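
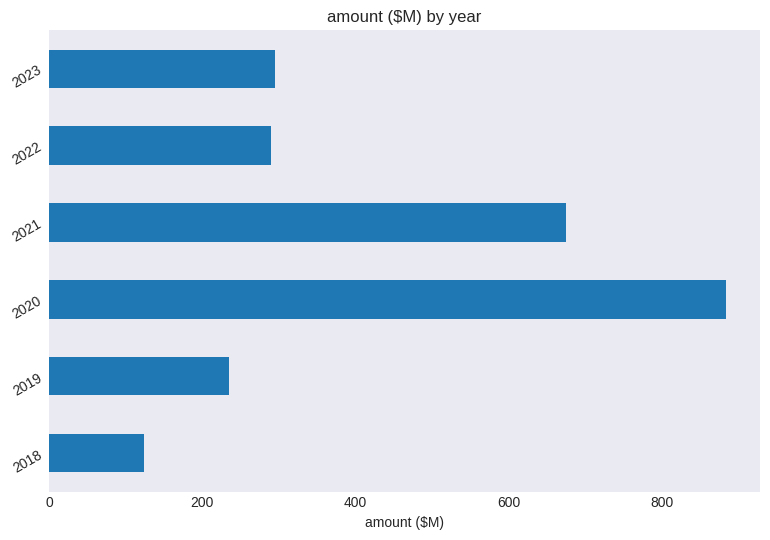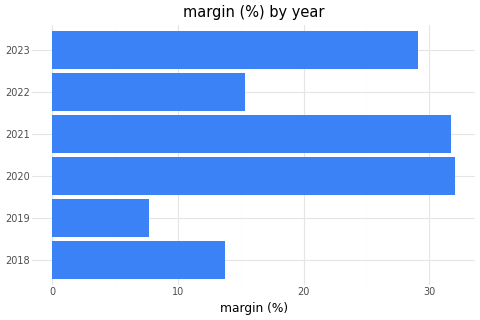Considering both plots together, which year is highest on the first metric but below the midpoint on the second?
Chart 2 median margin (%) ≈ 20; below-median years: 2018, 2019, 2022. Among those, 2022 has the highest amount ($M) (≈ 300).

2022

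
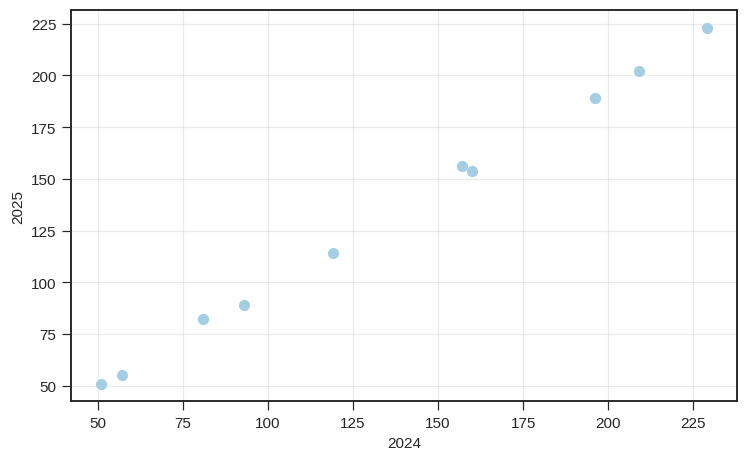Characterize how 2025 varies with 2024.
Points are positively correlated; strong (|r| ≈ 1.0).

positive, strong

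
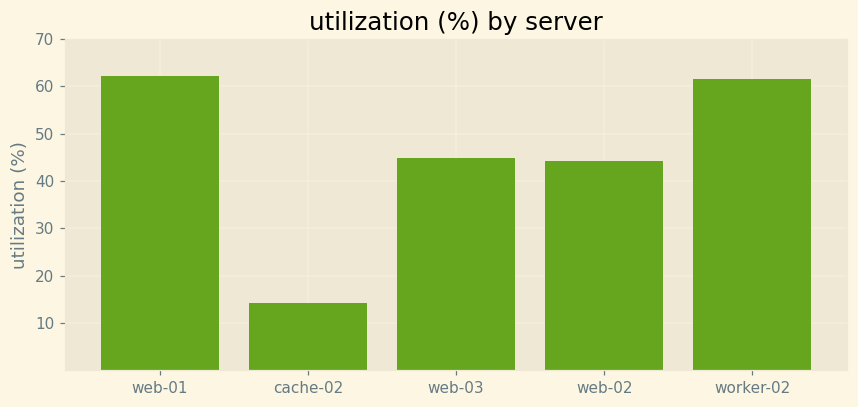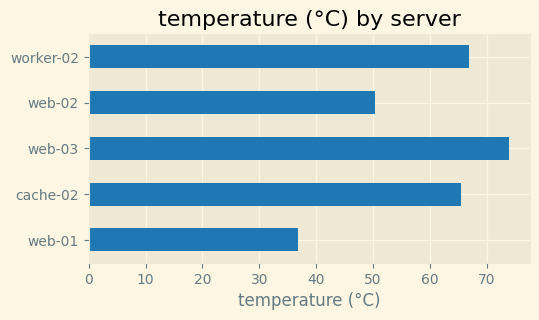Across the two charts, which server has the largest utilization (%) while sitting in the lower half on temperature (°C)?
Chart 2 median temperature (°C) ≈ 70; below-median servers: web-01, web-02. Among those, web-01 has the highest utilization (%) (≈ 60).

web-01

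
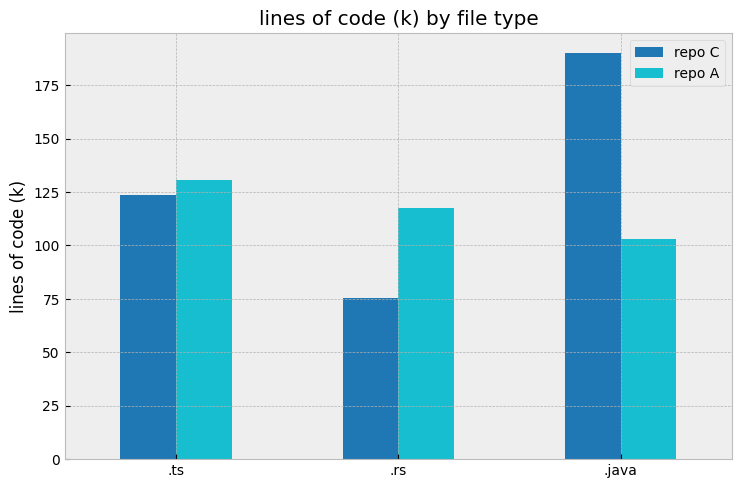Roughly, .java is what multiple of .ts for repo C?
.java ≈ 180, .ts ≈ 120; 180/120 ≈ 1.5.

≈ 1.5×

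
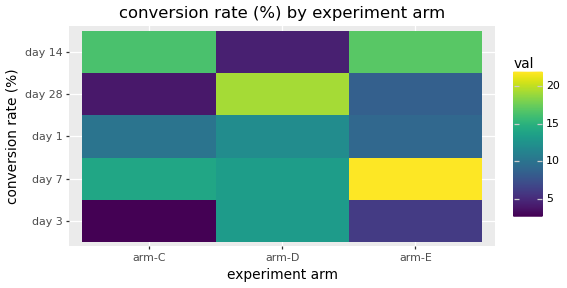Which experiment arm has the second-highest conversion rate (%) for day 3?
Top 3 for day 3: arm-D ≈ 14, arm-E ≈ 6, arm-C ≈ 2.

arm-E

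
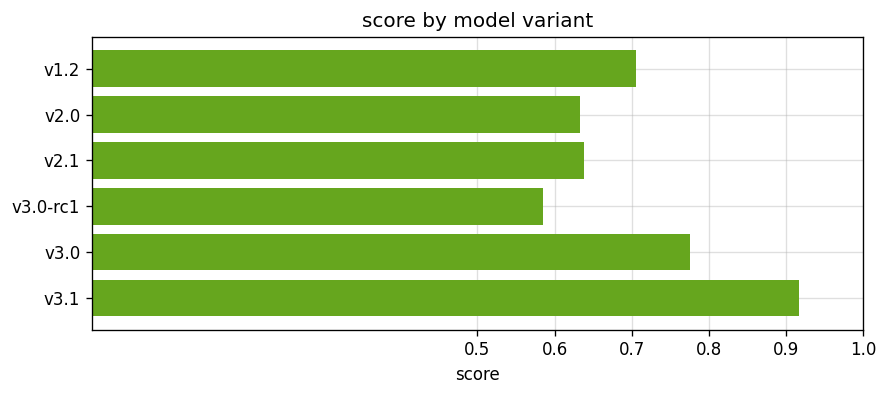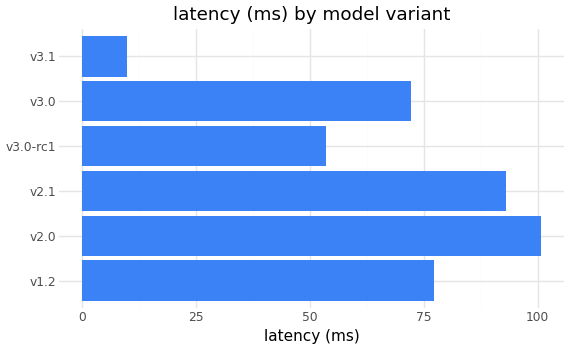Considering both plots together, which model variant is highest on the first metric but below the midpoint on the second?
v3.1

Chart 2 median latency (ms) ≈ 70; below-median model variants: v3.0-rc1, v3.0, v3.1. Among those, v3.1 has the highest score (≈ 0.9).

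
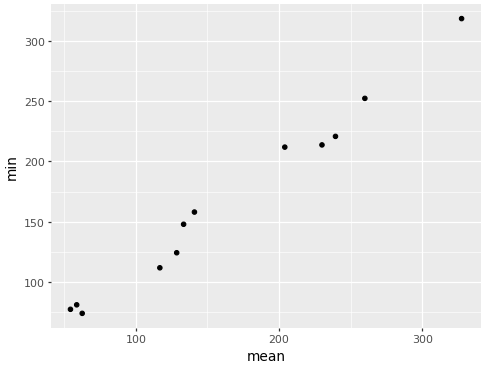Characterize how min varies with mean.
Points are positively correlated; strong (|r| ≈ 1.0).

positive, strong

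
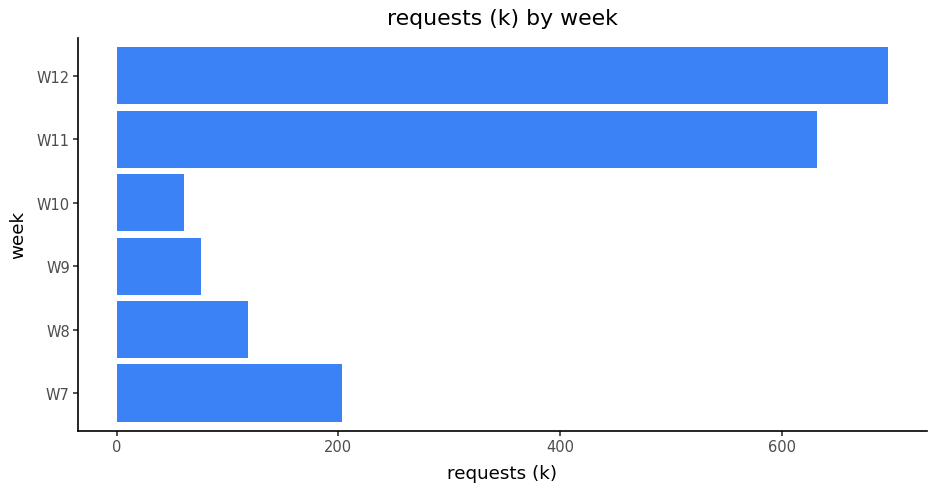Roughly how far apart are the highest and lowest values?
Max W12 ≈ 700, min W10 ≈ 100; range ≈ 600.

≈ 600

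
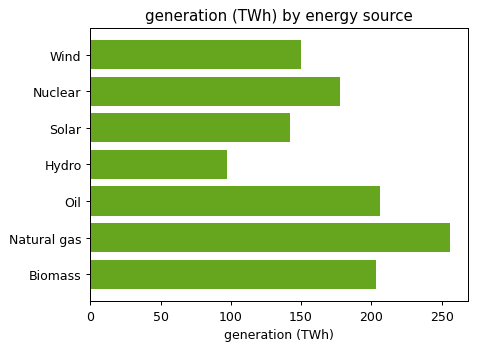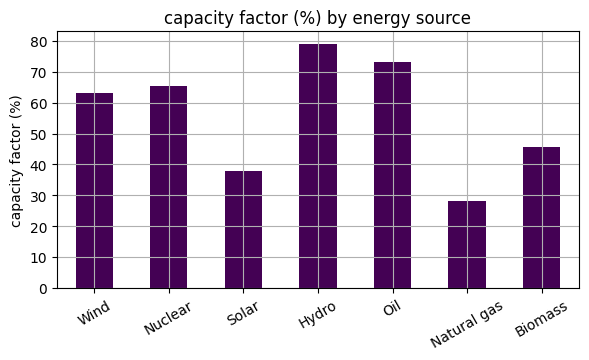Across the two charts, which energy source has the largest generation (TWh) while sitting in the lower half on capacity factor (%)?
Chart 2 median capacity factor (%) ≈ 60; below-median energy sources: Solar, Natural gas, Biomass. Among those, Natural gas has the highest generation (TWh) (≈ 250).

Natural gas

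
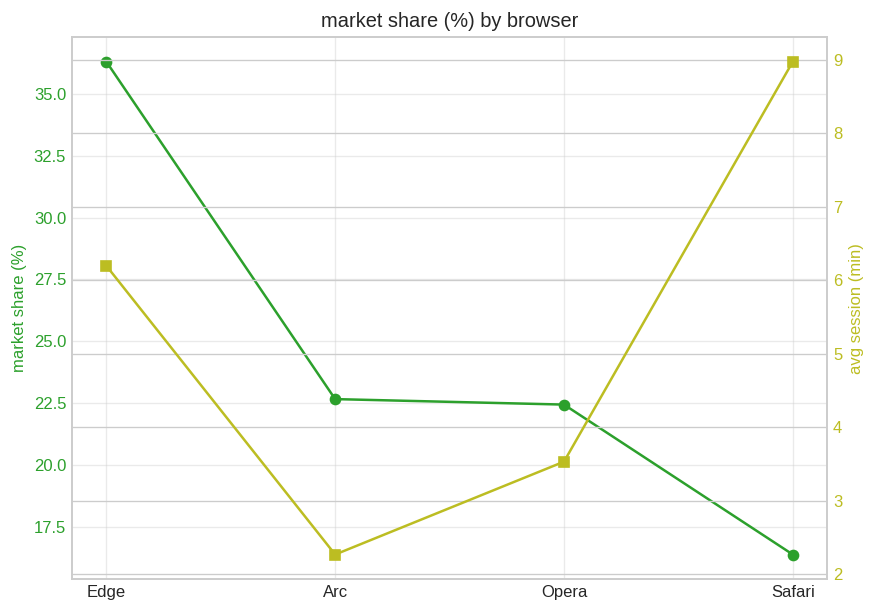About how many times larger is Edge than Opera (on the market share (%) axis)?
Edge ≈ 36, Opera ≈ 22; 36/22 ≈ 1.64.

≈ 1.64×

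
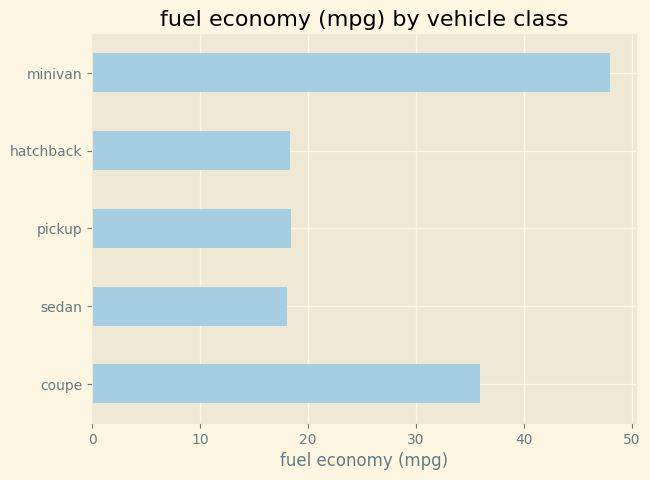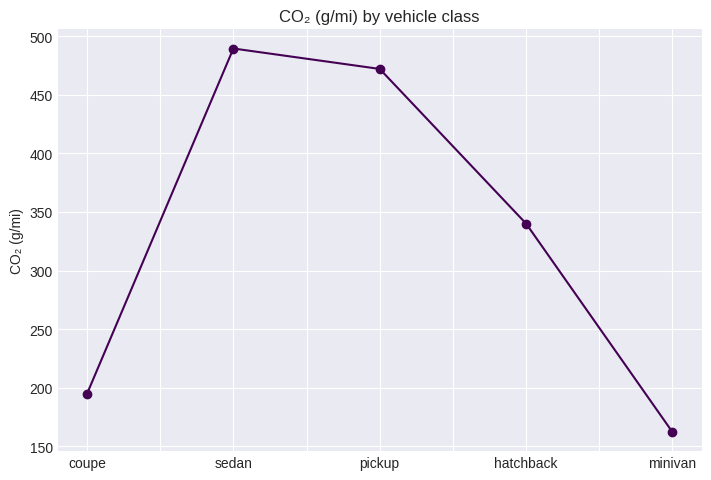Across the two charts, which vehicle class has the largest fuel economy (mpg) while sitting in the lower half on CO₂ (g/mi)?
Chart 2 median CO₂ (g/mi) ≈ 350; below-median vehicle classes: coupe, minivan. Among those, minivan has the highest fuel economy (mpg) (≈ 50).

minivan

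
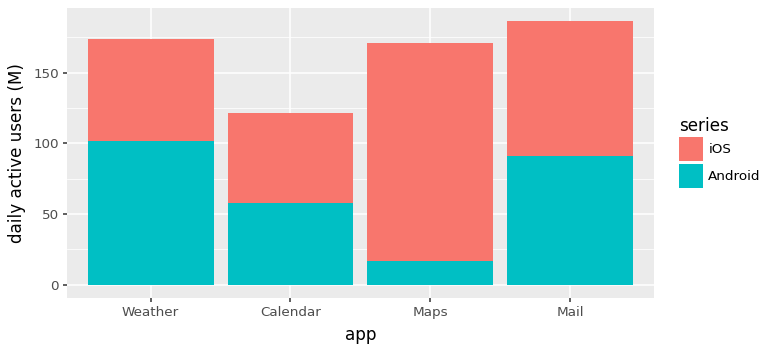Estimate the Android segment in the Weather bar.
≈ 100

Android top ≈ 100, bottom ≈ 0; segment ≈ 100.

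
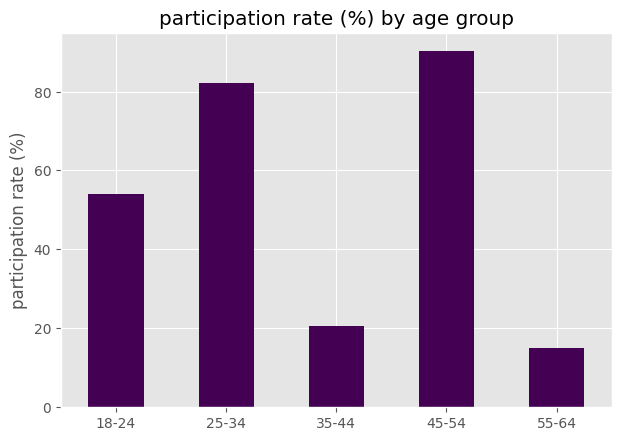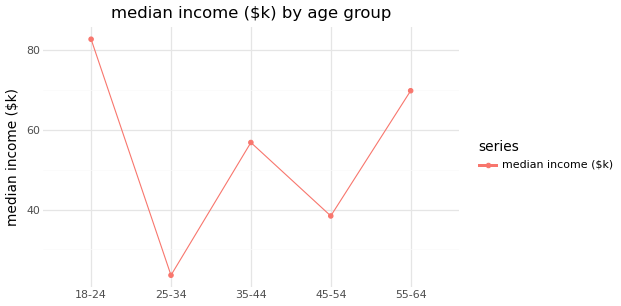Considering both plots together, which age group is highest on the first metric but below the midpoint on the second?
Chart 2 median median income ($k) ≈ 60; below-median age groups: 25-34, 45-54. Among those, 45-54 has the highest participation rate (%) (≈ 90).

45-54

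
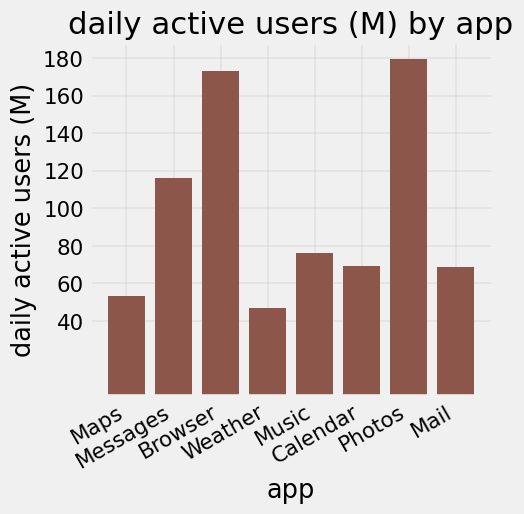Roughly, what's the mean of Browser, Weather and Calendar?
≈ 93

(180 + 40 + 60) / 3 ≈ 93.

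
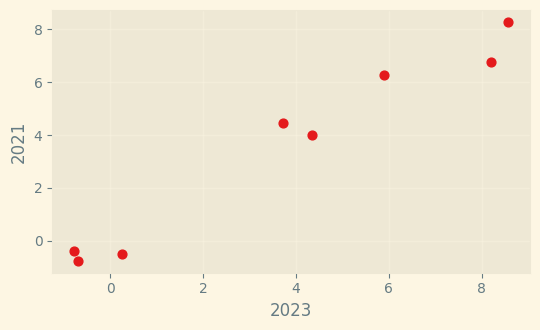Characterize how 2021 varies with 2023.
Points are positively correlated; strong (|r| ≈ 1.0).

positive, strong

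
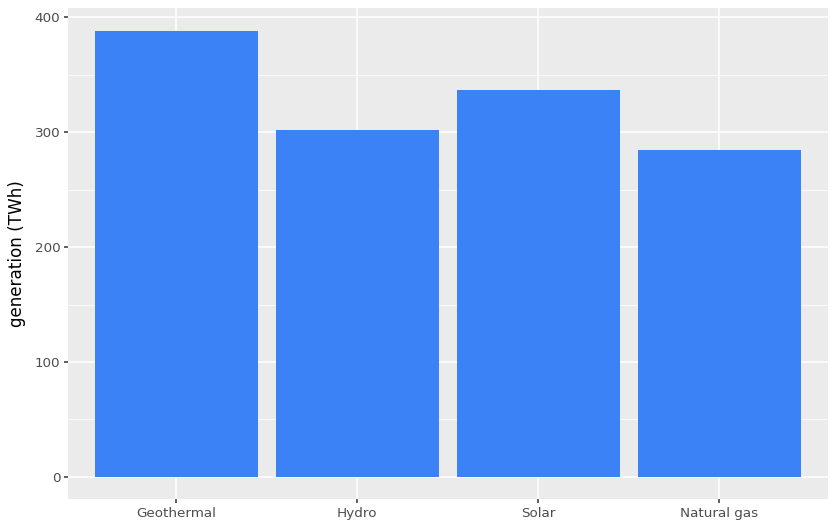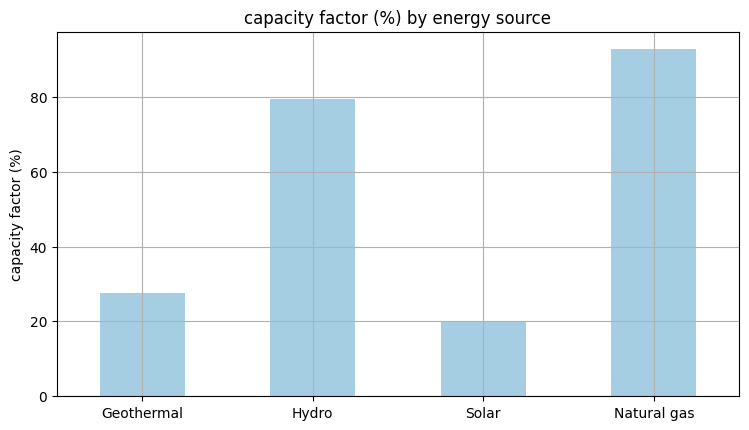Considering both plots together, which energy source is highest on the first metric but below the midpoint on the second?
Chart 2 median capacity factor (%) ≈ 50; below-median energy sources: Geothermal, Solar. Among those, Geothermal has the highest generation (TWh) (≈ 400).

Geothermal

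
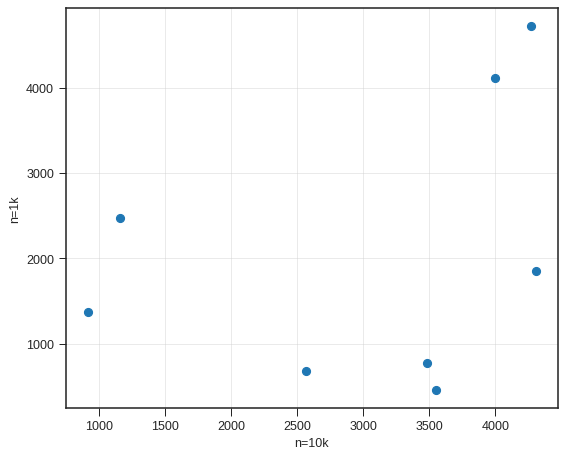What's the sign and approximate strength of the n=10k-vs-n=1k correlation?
positive, weak

Points are positively correlated; weak (|r| ≈ 0.3).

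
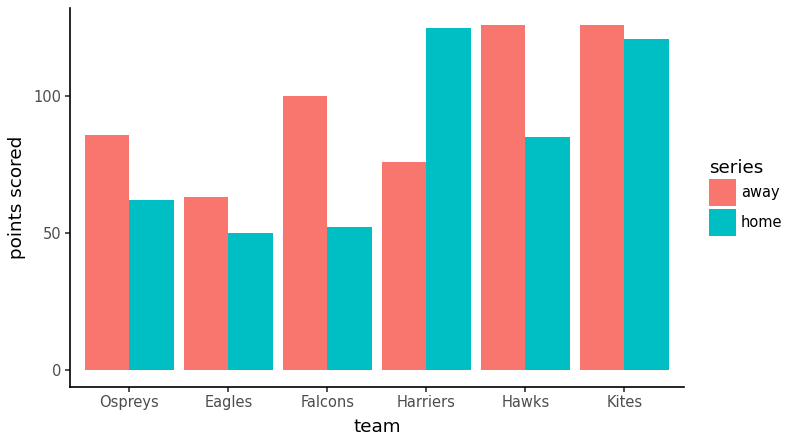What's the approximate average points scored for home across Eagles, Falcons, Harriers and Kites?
≈ 85

(40 + 60 + 120 + 120) / 4 ≈ 85.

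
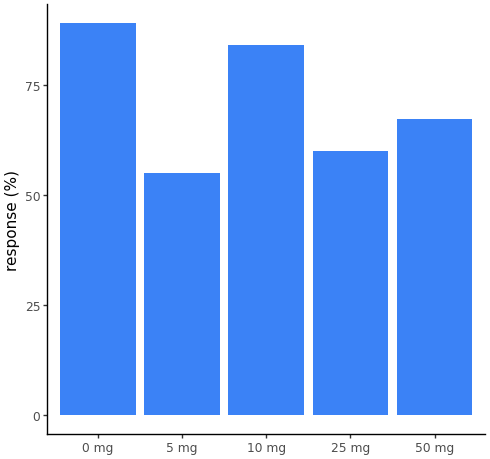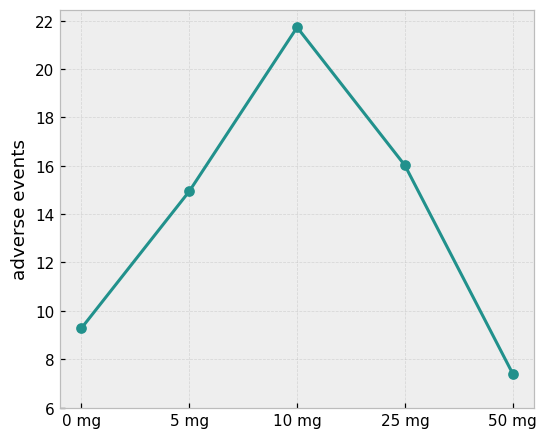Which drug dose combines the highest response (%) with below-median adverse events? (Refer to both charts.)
Chart 2 median adverse events ≈ 14; below-median drug doses: 0 mg, 50 mg. Among those, 0 mg has the highest response (%) (≈ 90).

0 mg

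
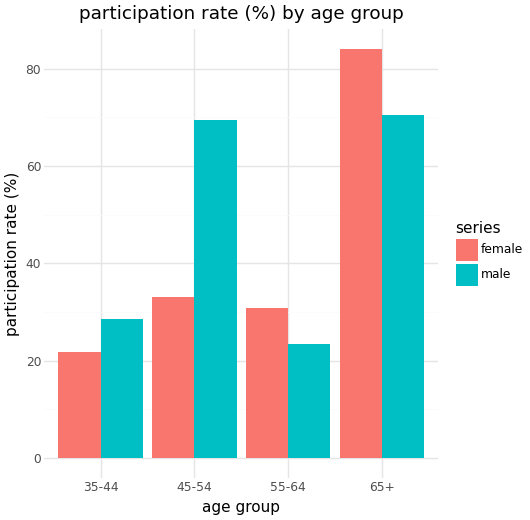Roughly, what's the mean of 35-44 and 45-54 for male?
(30 + 70) / 2 ≈ 50.

≈ 50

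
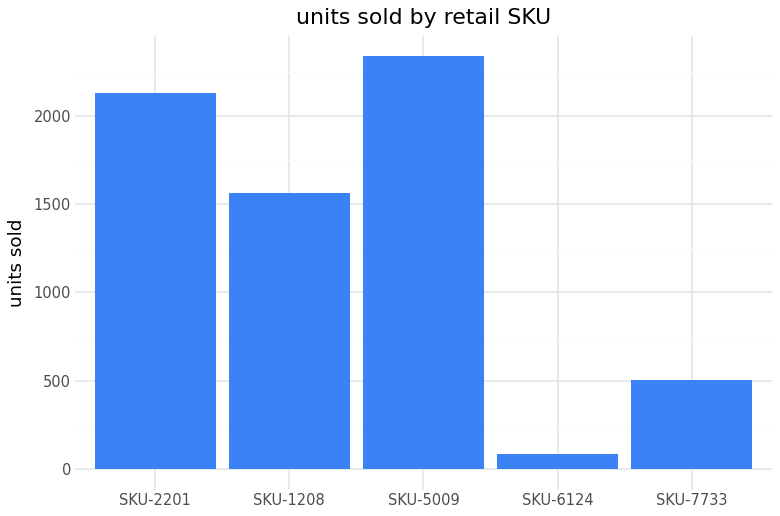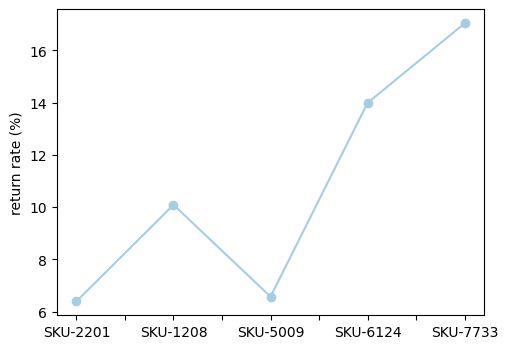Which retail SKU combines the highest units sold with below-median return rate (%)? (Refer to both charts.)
SKU-5009

Chart 2 median return rate (%) ≈ 10; below-median retail SKUs: SKU-2201, SKU-5009. Among those, SKU-5009 has the highest units sold (≈ 2500).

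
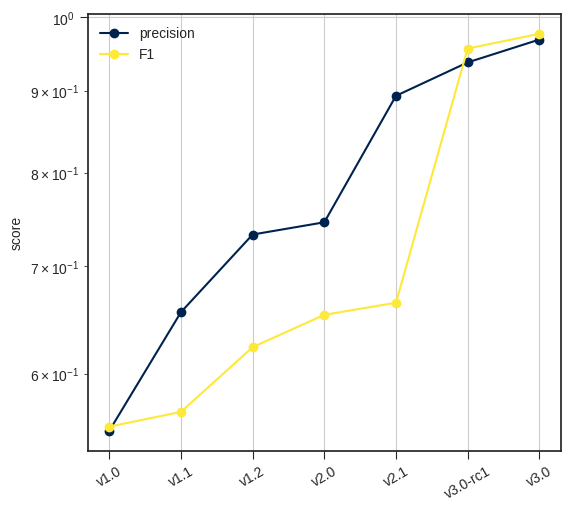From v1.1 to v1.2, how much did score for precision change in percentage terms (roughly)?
≈ +15.4%

v1.1 ≈ 0.65, v1.2 ≈ 0.75; (0.75 − 0.65) / 0.65 ≈ +15.4%.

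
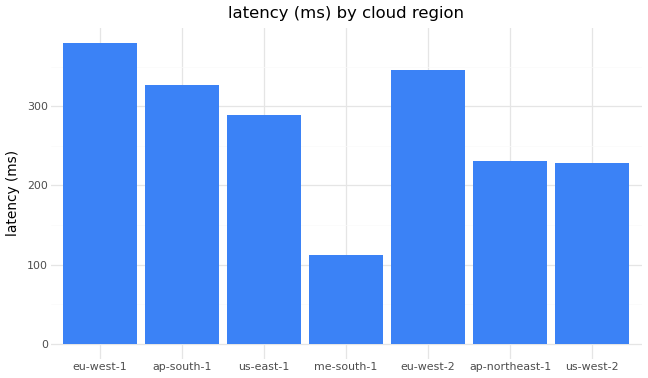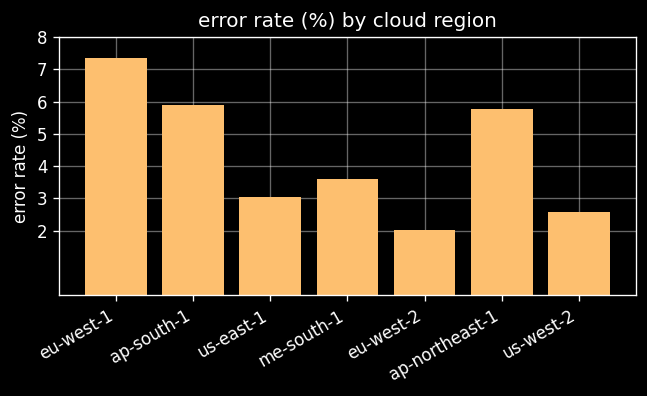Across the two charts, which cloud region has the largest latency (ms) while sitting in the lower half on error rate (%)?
eu-west-2

Chart 2 median error rate (%) ≈ 4; below-median cloud regions: us-east-1, eu-west-2, us-west-2. Among those, eu-west-2 has the highest latency (ms) (≈ 350).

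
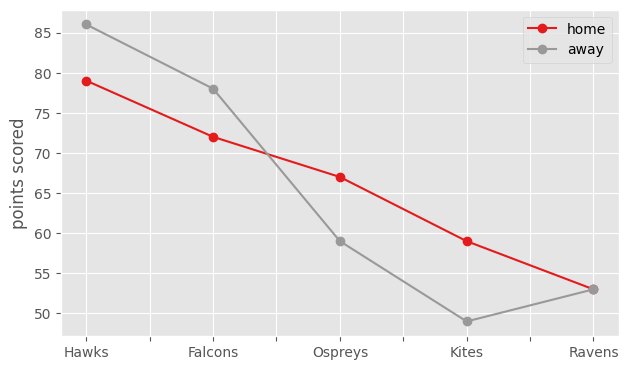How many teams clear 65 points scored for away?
2

Above 65: Hawks, Falcons.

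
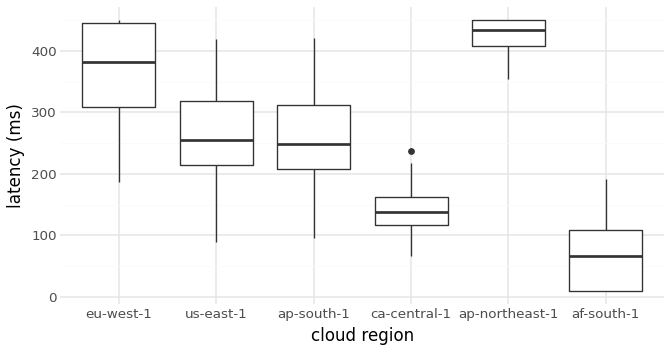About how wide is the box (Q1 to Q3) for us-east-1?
≈ 100

Q3 ≈ 300, Q1 ≈ 200; IQR ≈ 100.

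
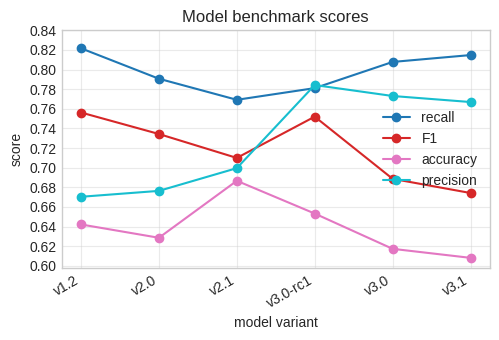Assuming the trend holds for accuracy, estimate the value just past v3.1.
≈ 0.57

Last three: 0.66, 0.62, 0.60 → slope ≈ -0.03/step → next ≈ 0.57.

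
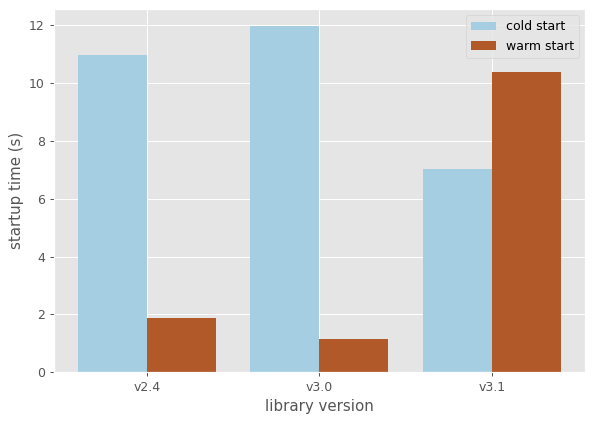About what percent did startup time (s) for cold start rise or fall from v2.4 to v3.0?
≈ +9.1%

v2.4 ≈ 11, v3.0 ≈ 12; (12 − 11) / 11 ≈ +9.1%.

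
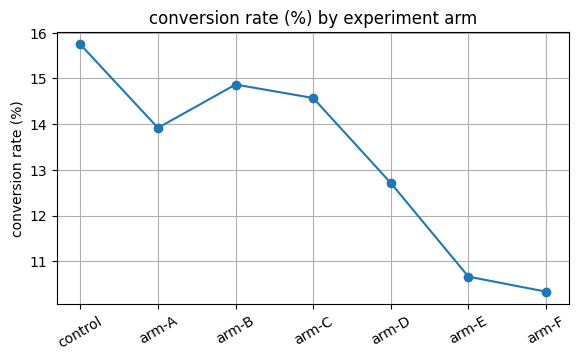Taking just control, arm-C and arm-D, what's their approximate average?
(15.5 + 14.5 + 12.5) / 3 ≈ 14.17.

≈ 14.17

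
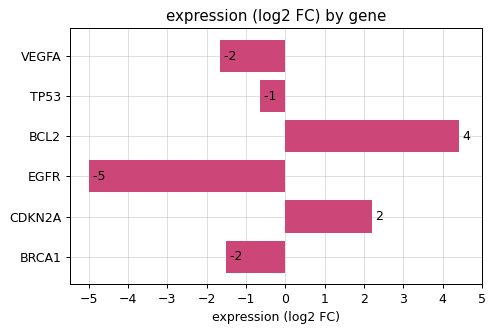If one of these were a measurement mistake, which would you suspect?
BCL2 ≈ 4; the rest sit between ≈ -5 and ≈ 2.

BCL2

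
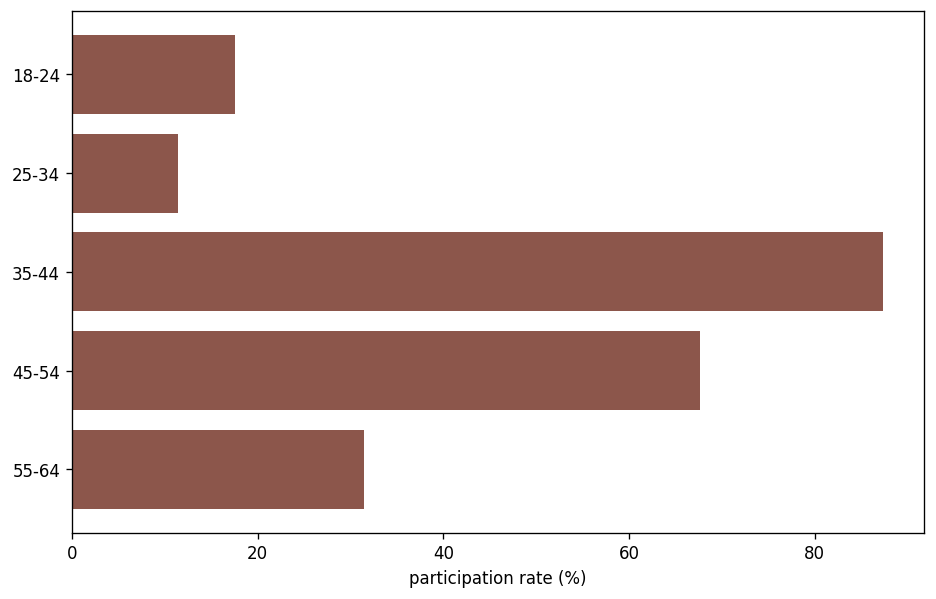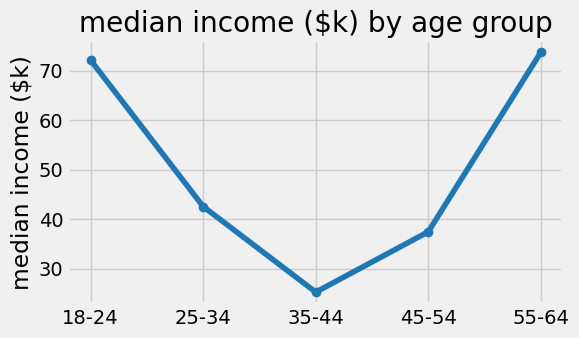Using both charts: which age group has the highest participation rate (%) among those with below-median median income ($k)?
Chart 2 median median income ($k) ≈ 40; below-median age groups: 35-44, 45-54. Among those, 35-44 has the highest participation rate (%) (≈ 90).

35-44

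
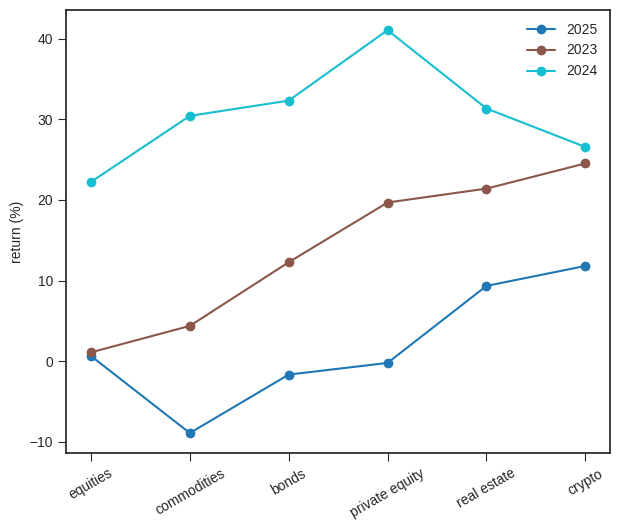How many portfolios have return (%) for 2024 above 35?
1

Above 35: private equity.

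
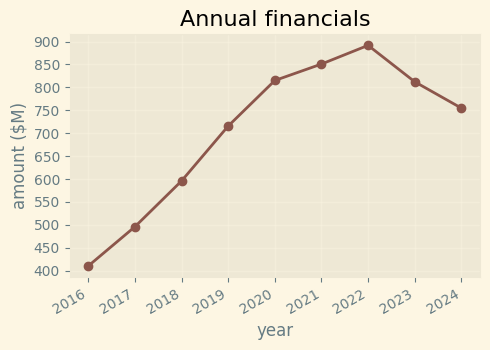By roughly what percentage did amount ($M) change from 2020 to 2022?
≈ +12.5%

2020 ≈ 800, 2022 ≈ 900; (900 − 800) / 800 ≈ +12.5%.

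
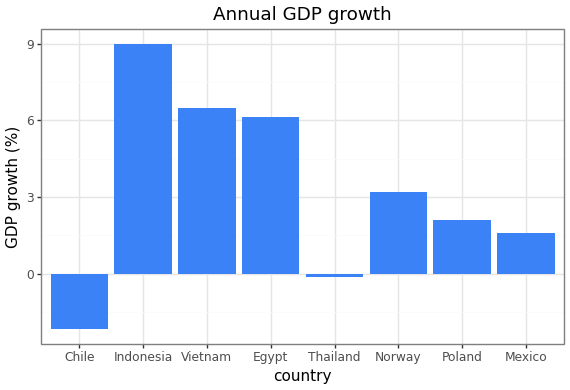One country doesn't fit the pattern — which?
Indonesia

Indonesia ≈ 9; the rest sit between ≈ -2 and ≈ 6.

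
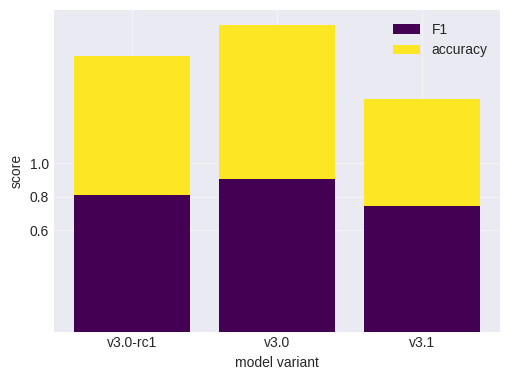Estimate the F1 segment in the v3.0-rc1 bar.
≈ 0.8

F1 top ≈ 0.8, bottom ≈ 0.0; segment ≈ 0.8.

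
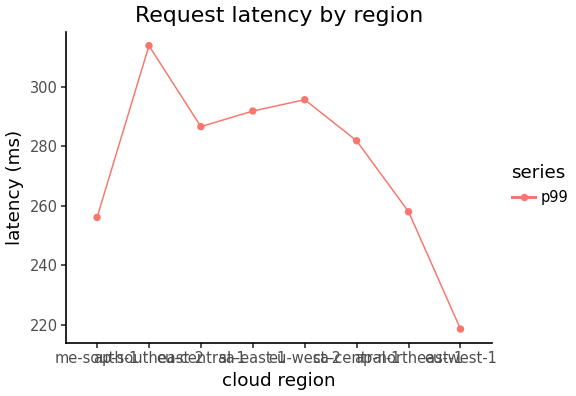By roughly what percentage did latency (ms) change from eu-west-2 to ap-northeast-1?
≈ -13.3%

eu-west-2 ≈ 300, ap-northeast-1 ≈ 260; (260 − 300) / 300 ≈ -13.3%.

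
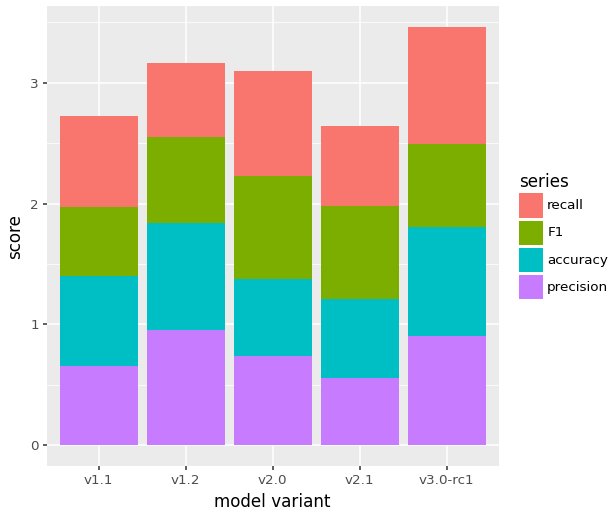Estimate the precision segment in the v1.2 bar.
precision top ≈ 1.0, bottom ≈ 0.0; segment ≈ 1.0.

≈ 1.0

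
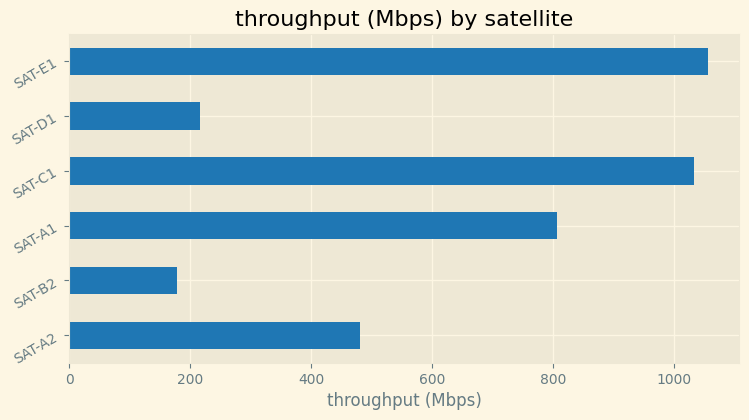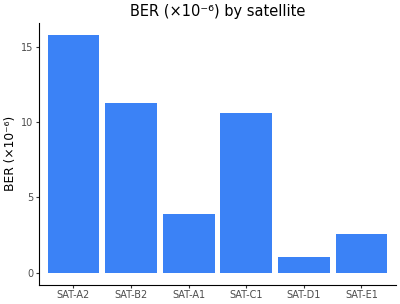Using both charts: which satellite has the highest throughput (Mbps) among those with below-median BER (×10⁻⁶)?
Chart 2 median BER (×10⁻⁶) ≈ 8; below-median satellites: SAT-A1, SAT-D1, SAT-E1. Among those, SAT-E1 has the highest throughput (Mbps) (≈ 1100).

SAT-E1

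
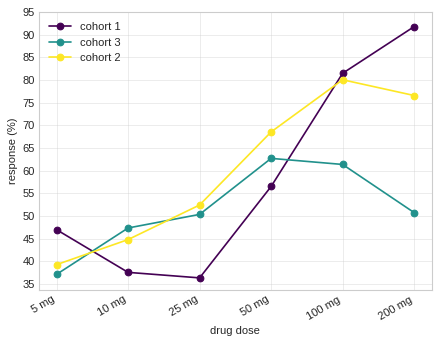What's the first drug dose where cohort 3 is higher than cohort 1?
5 mg: cohort 3 ≈ 35 vs cohort 1 ≈ 45 (not yet); 10 mg: cohort 3 ≈ 45 vs cohort 1 ≈ 40 (first crossover).

10 mg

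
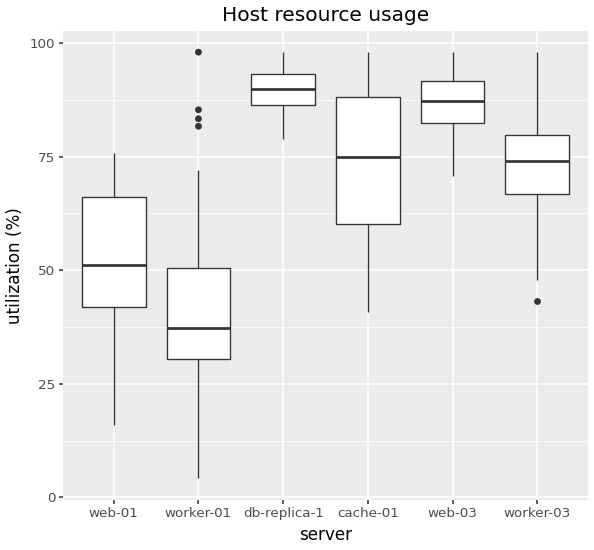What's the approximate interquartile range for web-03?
Q3 ≈ 90, Q1 ≈ 80; IQR ≈ 10.

≈ 10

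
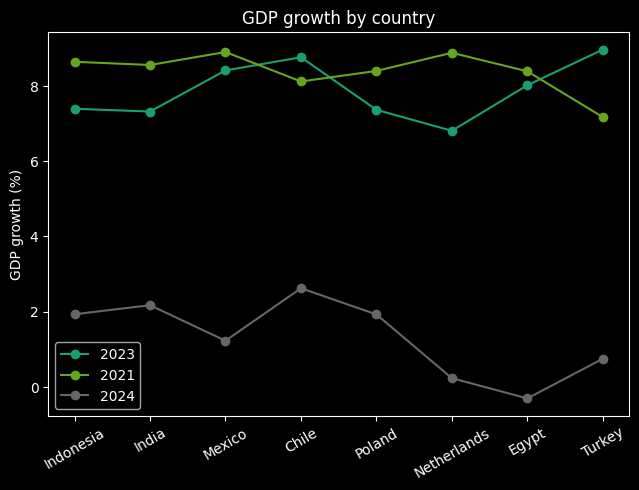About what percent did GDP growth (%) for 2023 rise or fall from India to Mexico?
≈ +14.3%

India ≈ 7, Mexico ≈ 8; (8 − 7) / 7 ≈ +14.3%.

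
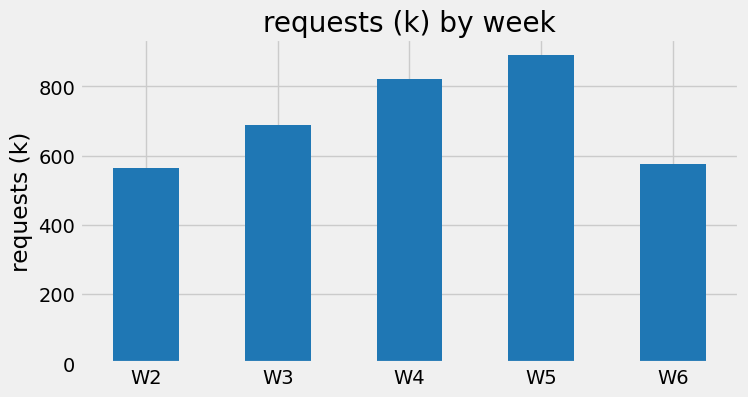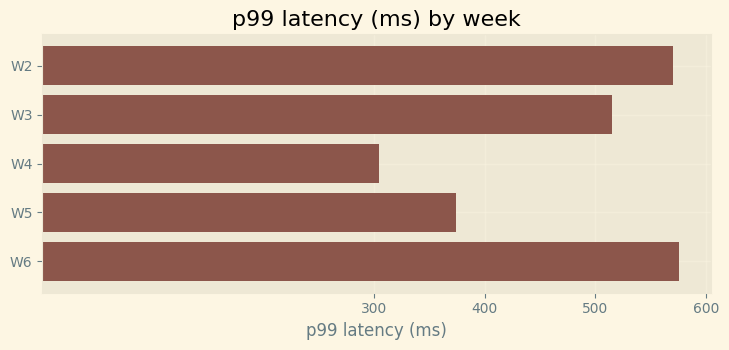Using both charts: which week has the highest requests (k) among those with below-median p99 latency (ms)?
Chart 2 median p99 latency (ms) ≈ 500; below-median weeks: W4, W5. Among those, W5 has the highest requests (k) (≈ 900).

W5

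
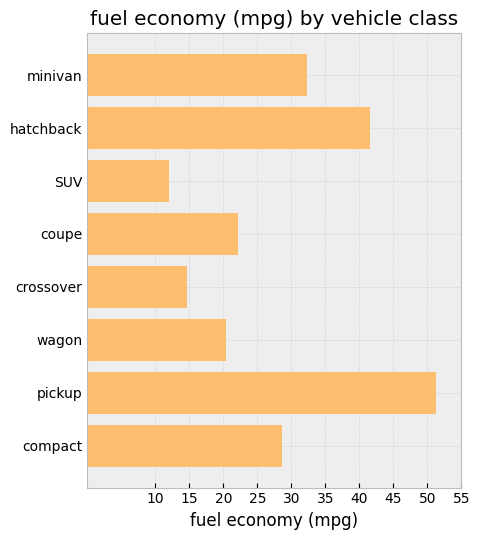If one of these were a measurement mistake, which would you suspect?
pickup

pickup ≈ 50; the rest sit between ≈ 10 and ≈ 40.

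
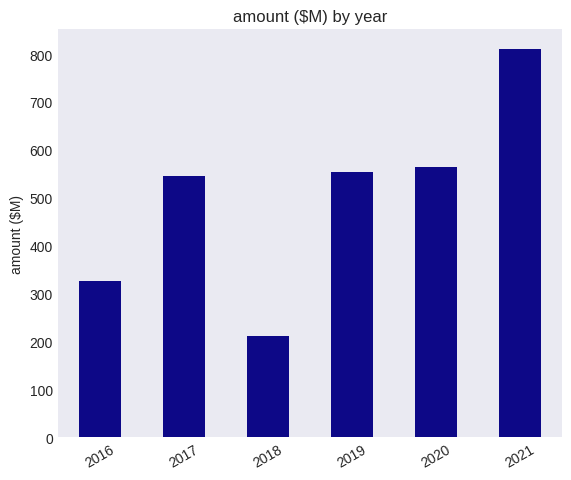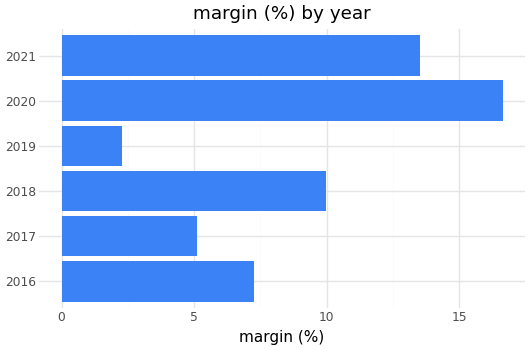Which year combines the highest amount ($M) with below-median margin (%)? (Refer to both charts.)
Chart 2 median margin (%) ≈ 8; below-median years: 2016, 2017, 2019. Among those, 2019 has the highest amount ($M) (≈ 600).

2019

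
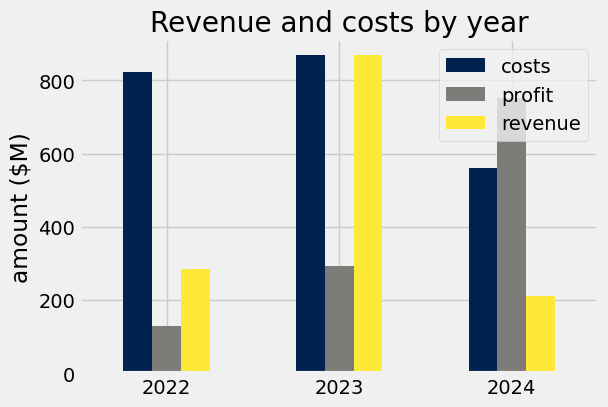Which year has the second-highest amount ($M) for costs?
Top 3 for costs: 2023 ≈ 900, 2022 ≈ 800, 2024 ≈ 600.

2022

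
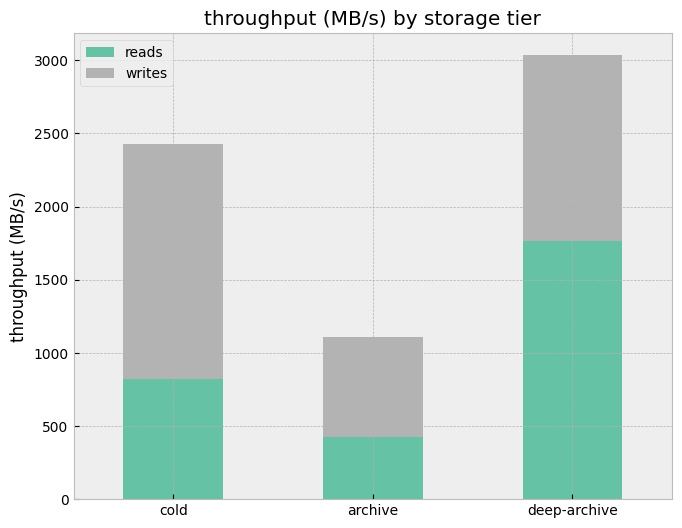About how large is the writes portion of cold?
writes top ≈ 2500, bottom ≈ 1000; segment ≈ 1500.

≈ 1500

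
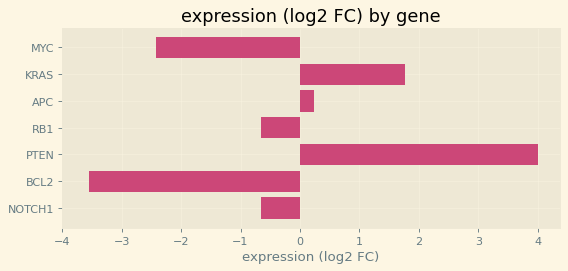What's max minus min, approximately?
≈ 8

Max PTEN ≈ 4, min BCL2 ≈ -4; range ≈ 8.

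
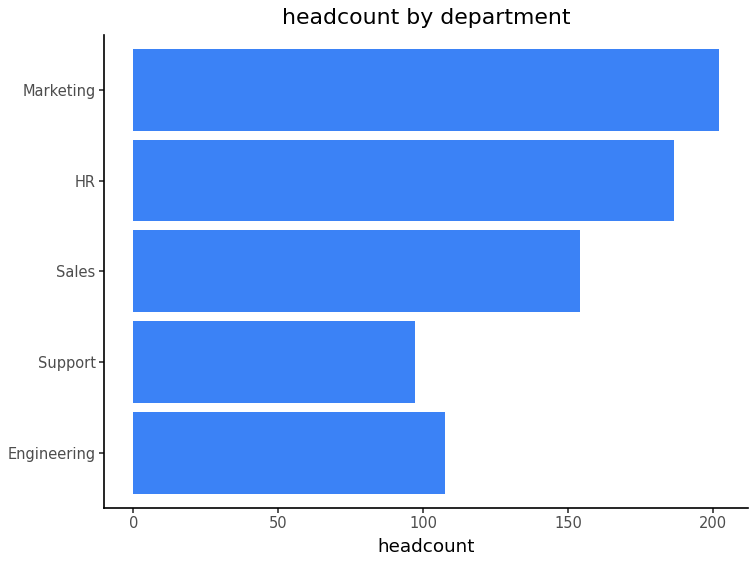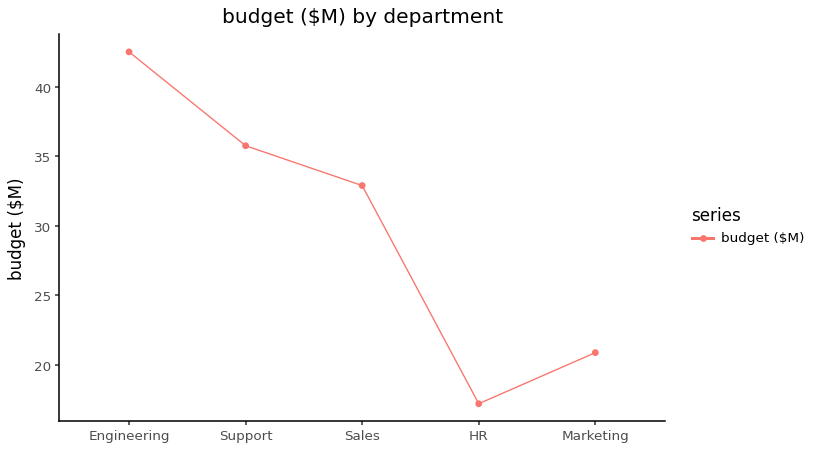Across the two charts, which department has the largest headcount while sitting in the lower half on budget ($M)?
Marketing

Chart 2 median budget ($M) ≈ 35; below-median departments: HR, Marketing. Among those, Marketing has the highest headcount (≈ 200).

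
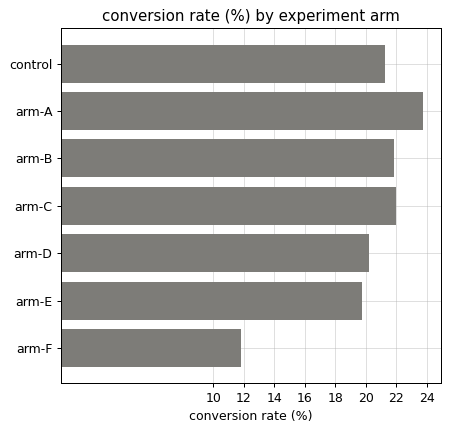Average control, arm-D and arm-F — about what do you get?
(22 + 20 + 12) / 3 ≈ 18.

≈ 18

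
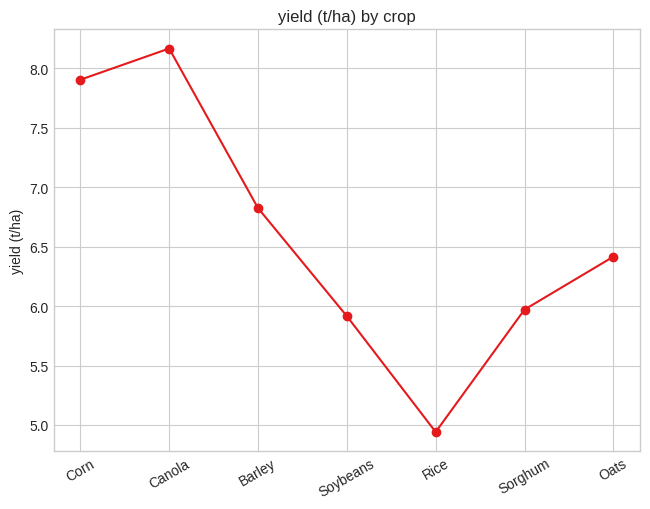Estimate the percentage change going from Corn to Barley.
≈ -12.5%

Corn ≈ 8.0, Barley ≈ 7.0; (7.0 − 8.0) / 8.0 ≈ -12.5%.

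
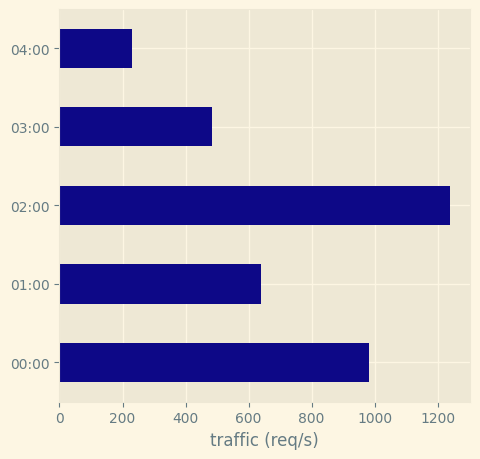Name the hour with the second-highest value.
00:00

Top 3: 02:00 ≈ 1200, 00:00 ≈ 1000, 01:00 ≈ 600.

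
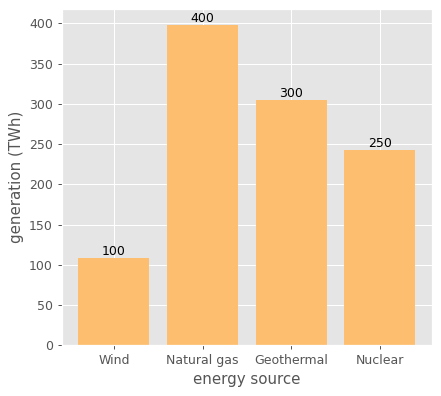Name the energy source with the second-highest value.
Geothermal

Top 3: Natural gas ≈ 400, Geothermal ≈ 300, Nuclear ≈ 250.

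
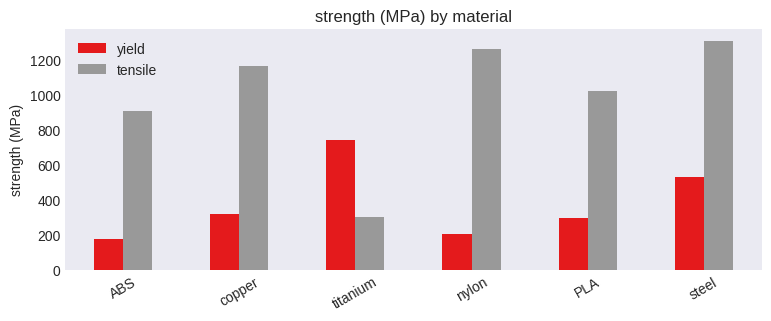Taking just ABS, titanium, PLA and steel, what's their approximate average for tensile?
(1000 + 400 + 1000 + 1400) / 4 ≈ 950.

≈ 950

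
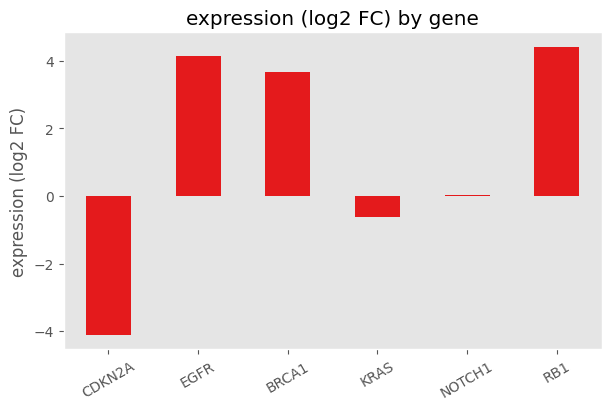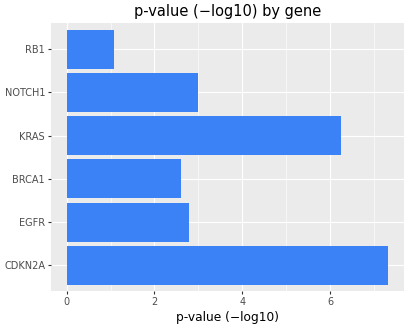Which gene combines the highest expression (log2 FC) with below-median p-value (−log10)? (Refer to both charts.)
Chart 2 median p-value (−log10) ≈ 3; below-median genes: EGFR, BRCA1, RB1. Among those, RB1 has the highest expression (log2 FC) (≈ 4.5).

RB1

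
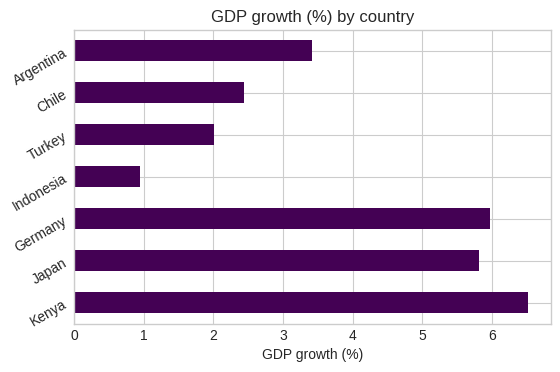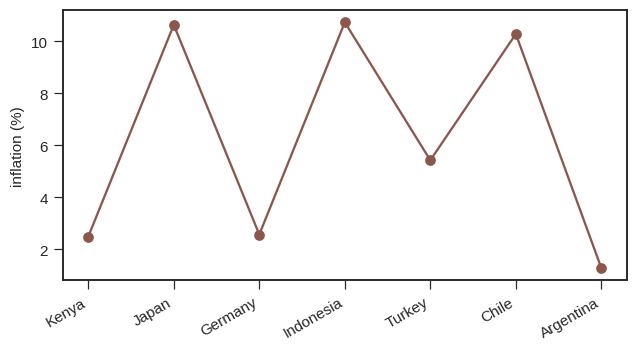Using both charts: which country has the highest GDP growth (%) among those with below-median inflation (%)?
Kenya

Chart 2 median inflation (%) ≈ 5; below-median countries: Kenya, Germany, Argentina. Among those, Kenya has the highest GDP growth (%) (≈ 7).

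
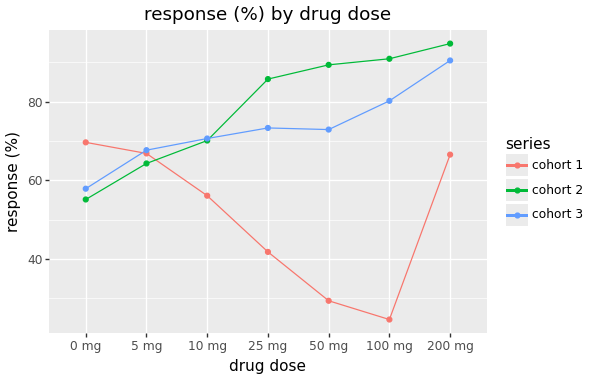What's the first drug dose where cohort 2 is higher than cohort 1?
5 mg: cohort 2 ≈ 60 vs cohort 1 ≈ 70 (not yet); 10 mg: cohort 2 ≈ 70 vs cohort 1 ≈ 60 (first crossover).

10 mg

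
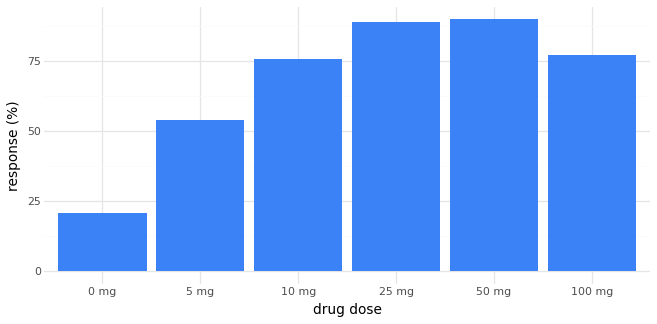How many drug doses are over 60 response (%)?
Above 60: 10 mg, 25 mg, 50 mg, 100 mg.

4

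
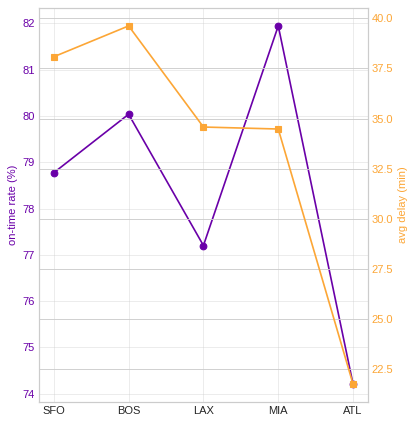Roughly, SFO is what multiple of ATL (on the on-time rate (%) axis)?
SFO ≈ 79, ATL ≈ 74; 79/74 ≈ 1.07.

≈ 1.07×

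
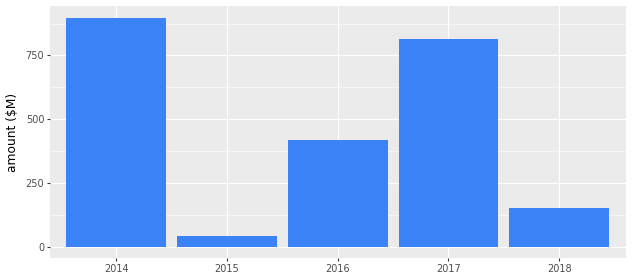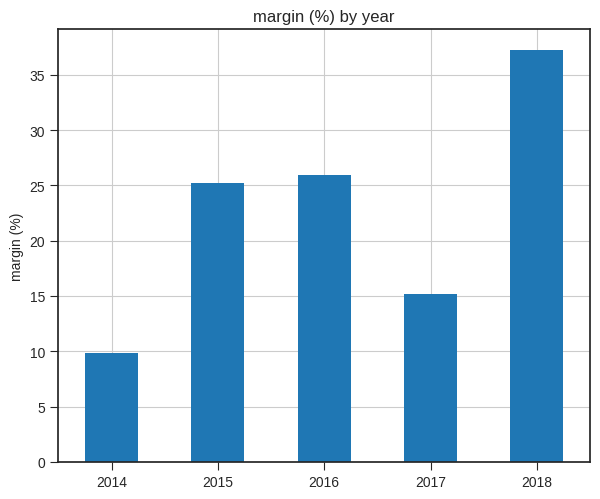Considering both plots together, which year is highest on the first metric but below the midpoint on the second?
Chart 2 median margin (%) ≈ 25; below-median years: 2014, 2017. Among those, 2014 has the highest amount ($M) (≈ 900).

2014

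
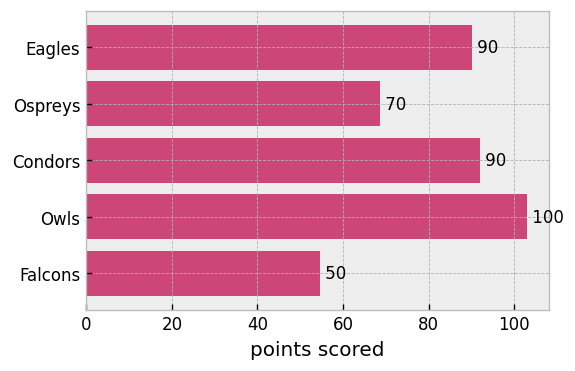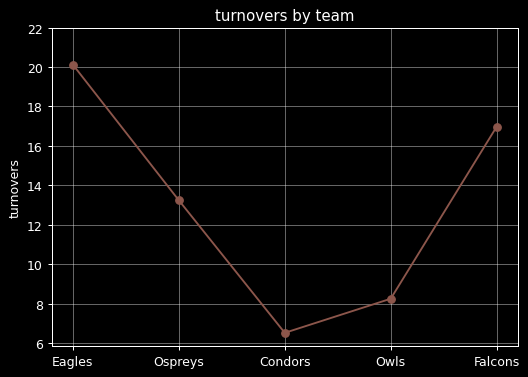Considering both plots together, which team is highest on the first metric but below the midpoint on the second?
Owls

Chart 2 median turnovers ≈ 14; below-median teams: Condors, Owls. Among those, Owls has the highest points scored (≈ 100).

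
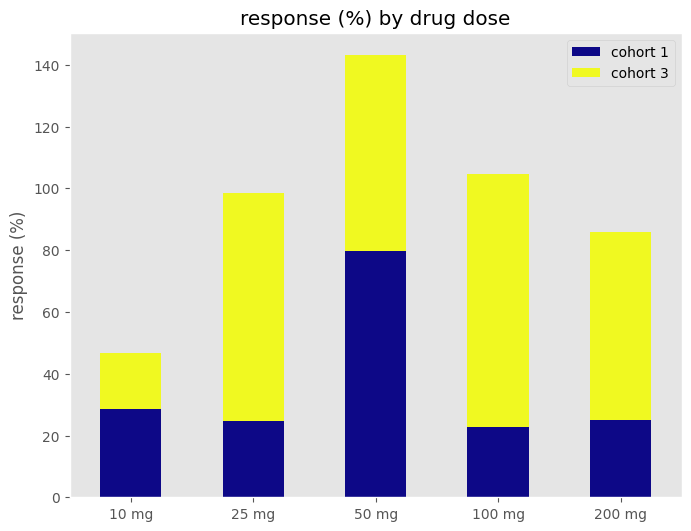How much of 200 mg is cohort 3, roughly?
cohort 3 top ≈ 80, bottom ≈ 20; segment ≈ 60.

≈ 60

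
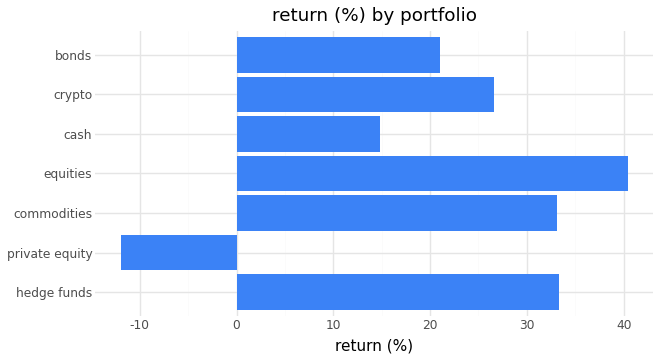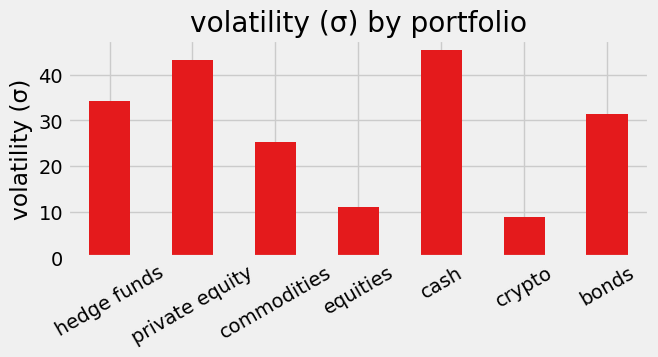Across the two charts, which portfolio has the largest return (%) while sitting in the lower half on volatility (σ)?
equities

Chart 2 median volatility (σ) ≈ 30; below-median portfolios: commodities, equities, crypto. Among those, equities has the highest return (%) (≈ 40).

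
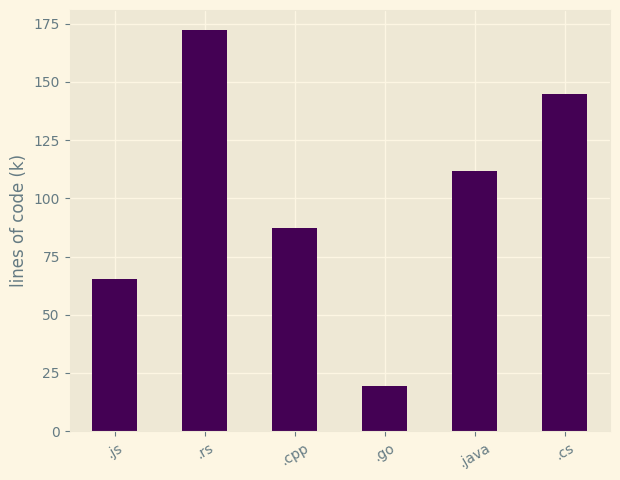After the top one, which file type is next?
.cs

Top 3: .rs ≈ 180, .cs ≈ 140, .java ≈ 120.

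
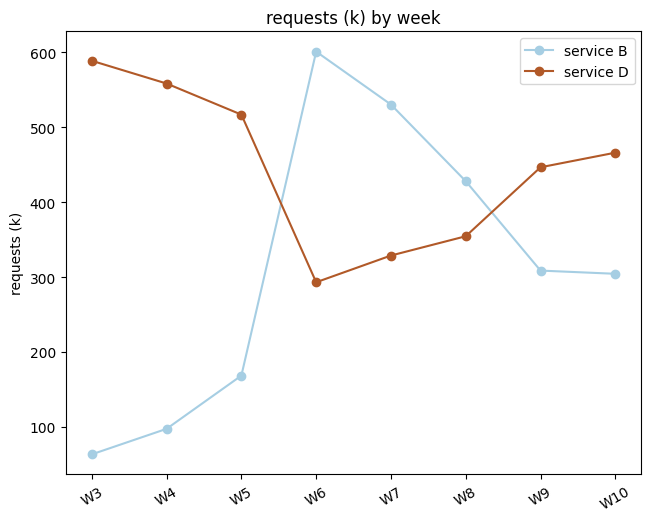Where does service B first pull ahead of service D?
W5: service B ≈ 150 vs service D ≈ 500 (not yet); W6: service B ≈ 600 vs service D ≈ 300 (first crossover).

W6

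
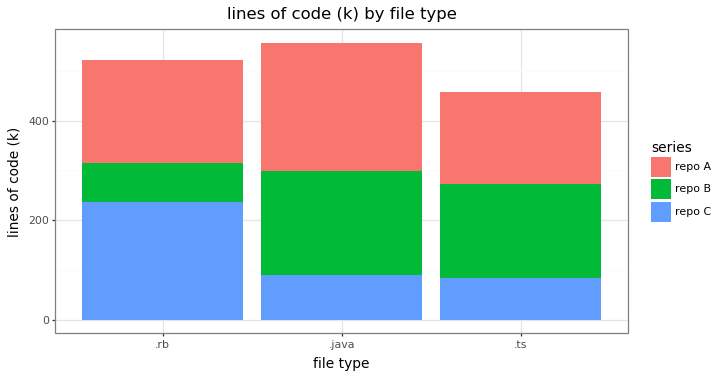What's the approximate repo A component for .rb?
repo A top ≈ 500, bottom ≈ 300; segment ≈ 200.

≈ 200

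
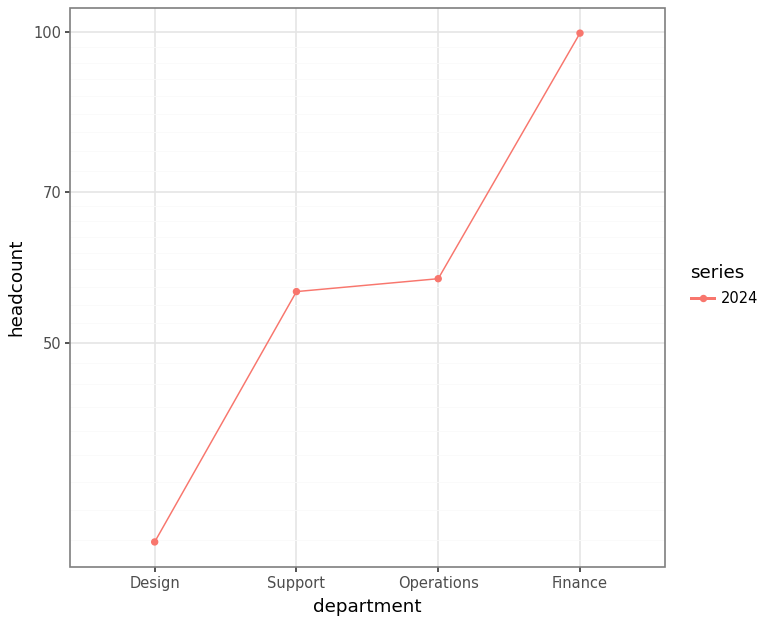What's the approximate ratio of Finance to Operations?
≈ 1.67×

Finance ≈ 100, Operations ≈ 60; 100/60 ≈ 1.67.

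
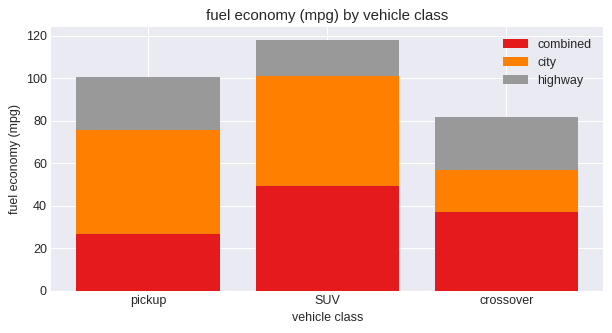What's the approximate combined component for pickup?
combined top ≈ 30, bottom ≈ 0; segment ≈ 30.

≈ 30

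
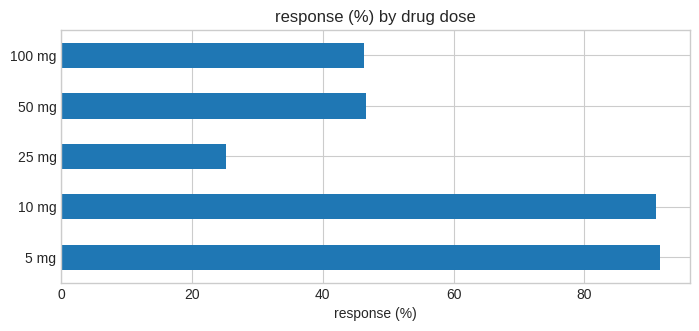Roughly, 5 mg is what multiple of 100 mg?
≈ 1.8×

5 mg ≈ 90, 100 mg ≈ 50; 90/50 ≈ 1.8.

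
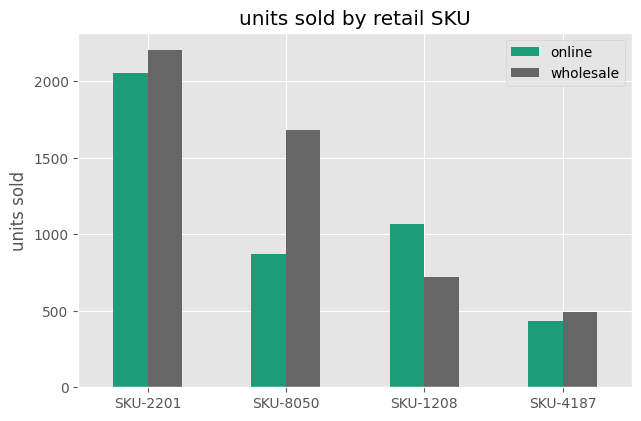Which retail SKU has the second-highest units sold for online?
Top 3 for online: SKU-2201 ≈ 2000, SKU-1208 ≈ 1000, SKU-8050 ≈ 800.

SKU-1208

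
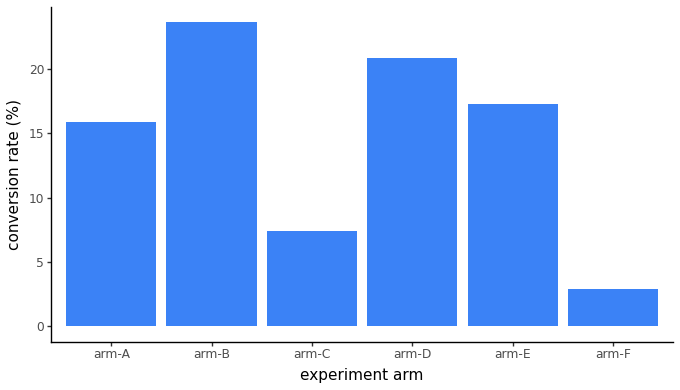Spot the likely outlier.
arm-F

arm-F ≈ 2; the rest sit between ≈ 8 and ≈ 24.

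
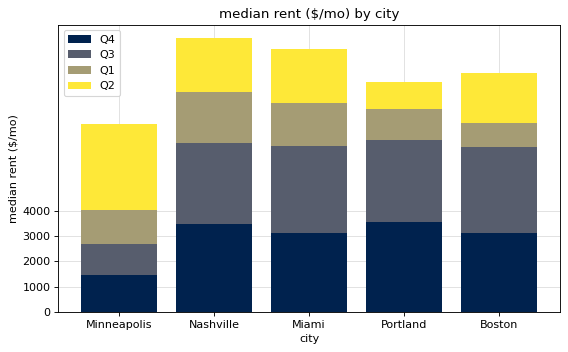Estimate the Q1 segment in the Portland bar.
≈ 1000

Q1 top ≈ 8000, bottom ≈ 7000; segment ≈ 1000.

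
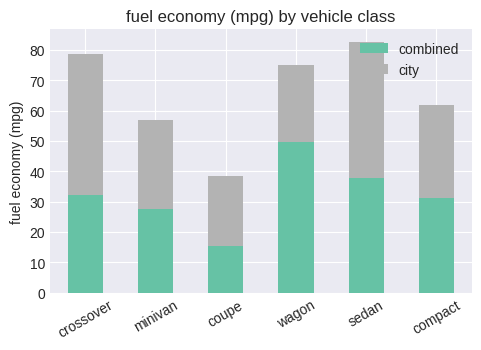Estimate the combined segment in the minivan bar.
≈ 30

combined top ≈ 30, bottom ≈ 0; segment ≈ 30.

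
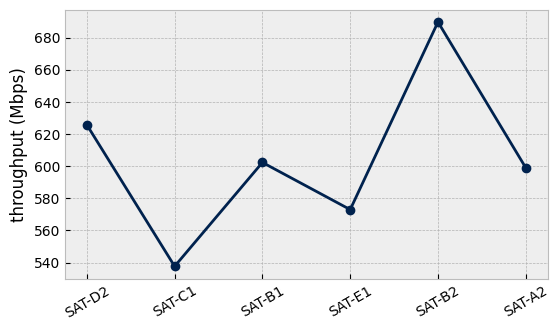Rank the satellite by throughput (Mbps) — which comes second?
Top 3: SAT-B2 ≈ 680, SAT-D2 ≈ 620, SAT-B1 ≈ 600.

SAT-D2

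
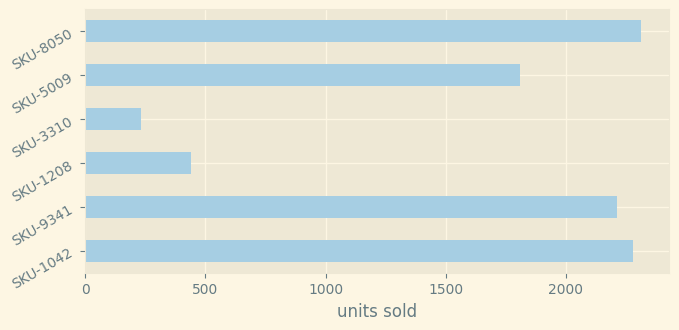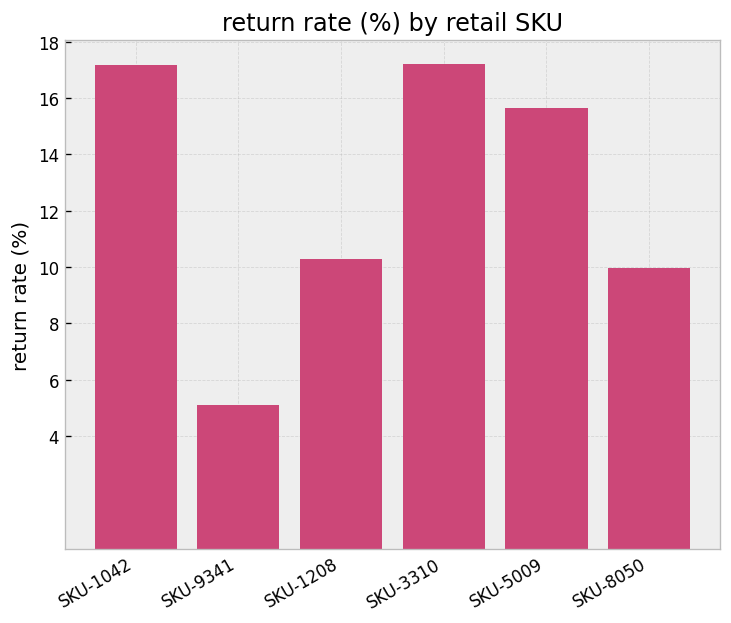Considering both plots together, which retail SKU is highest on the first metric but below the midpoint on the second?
SKU-8050

Chart 2 median return rate (%) ≈ 12; below-median retail SKUs: SKU-9341, SKU-1208, SKU-8050. Among those, SKU-8050 has the highest units sold (≈ 2500).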